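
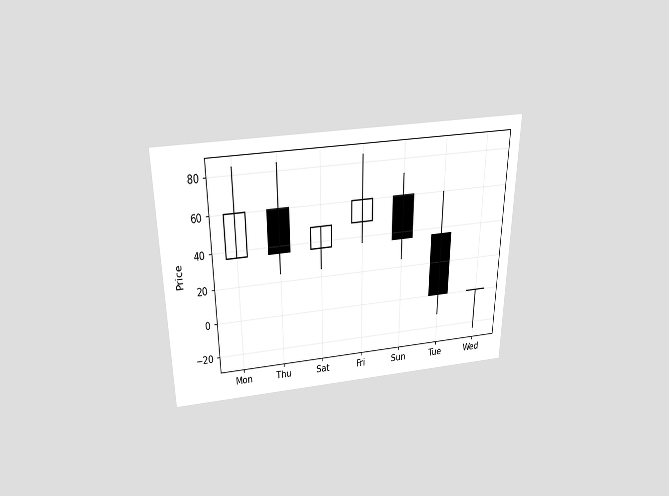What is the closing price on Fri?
The chart is viewed slightly from above. The Fri candle closes at 60.

60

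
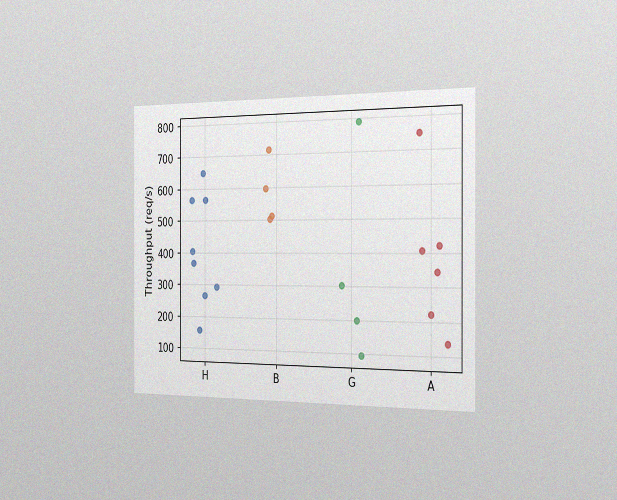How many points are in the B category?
4

The chart is viewed slightly from the right, with some photo noise. Counting the markers in the B column gives 4.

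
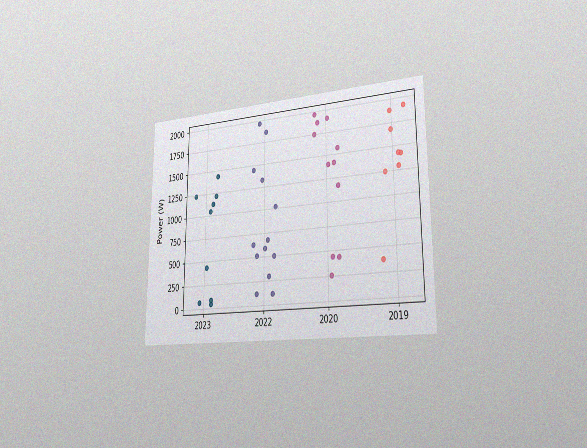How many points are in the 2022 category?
13

The chart is viewed slightly from the right, with some photo noise. Counting the markers in the 2022 column gives 13.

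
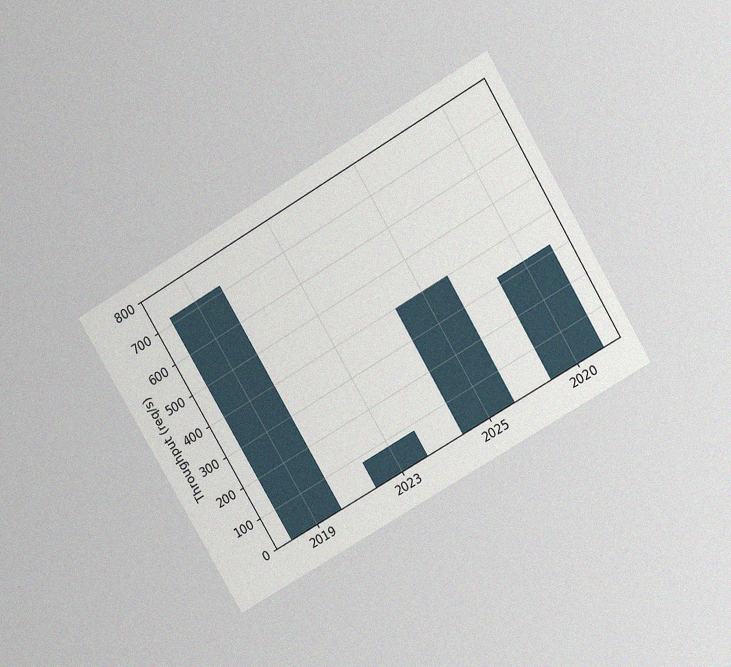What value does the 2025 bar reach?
400req/s

The chart is tilted about 31° counter-clockwise and viewed slightly from above, with some photo noise. Reading along the chart's y-axis, the 2025 bar reaches 400req/s.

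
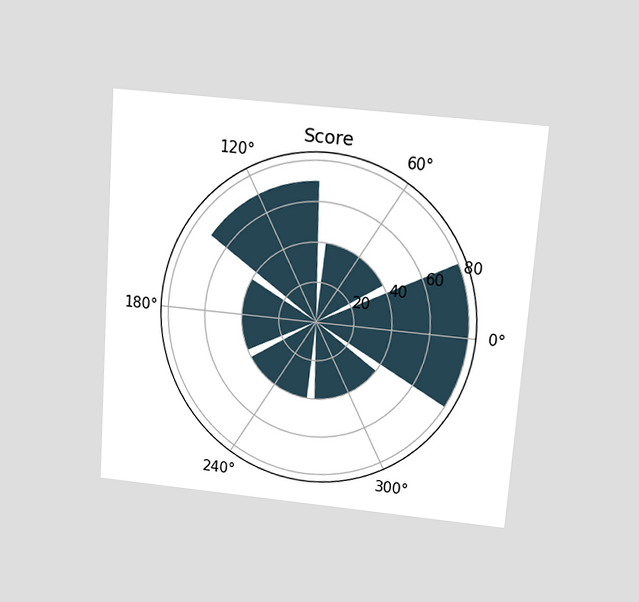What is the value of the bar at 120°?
70

The chart is tilted about 4° clockwise and viewed slightly from above. The bar at 120° reaches 70 on the radial axis.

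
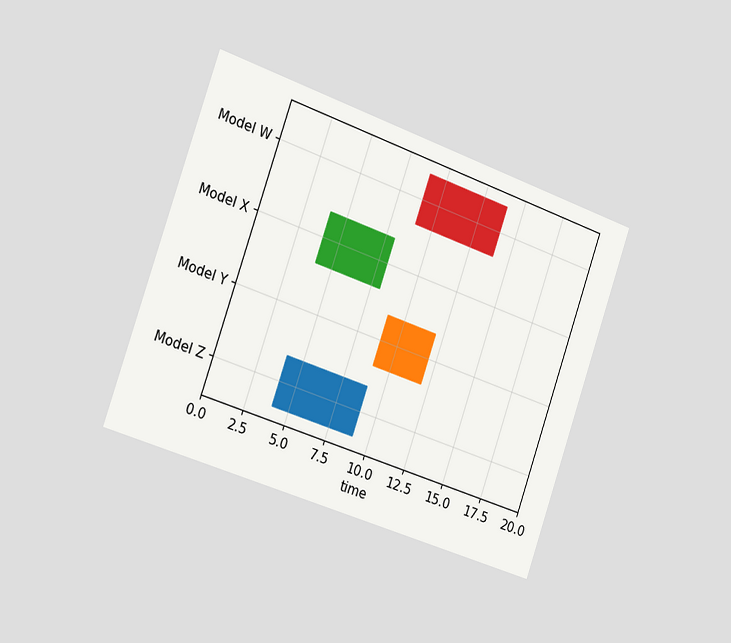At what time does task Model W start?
The chart is tilted about 19° clockwise and viewed slightly from the left. The Model W bar begins at t=9.

9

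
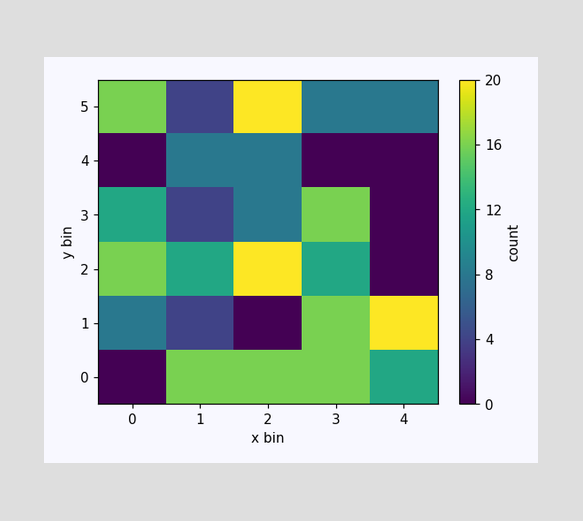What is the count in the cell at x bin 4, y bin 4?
Matching the cell (4, 4) against the colorbar gives 0.

0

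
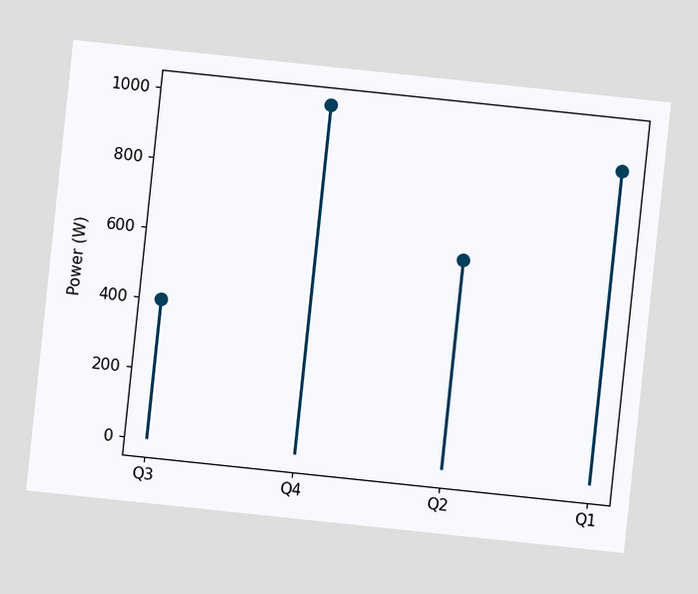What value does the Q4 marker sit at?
The chart is tilted about 6° clockwise. The Q4 marker sits at 1000W.

1000W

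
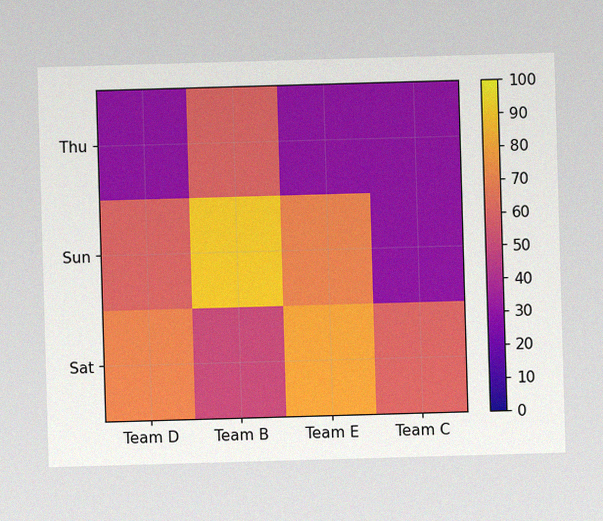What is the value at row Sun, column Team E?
The image has some photo noise and uneven lighting. Matching cell (Sun, Team E) against the colorbar gives 70.

70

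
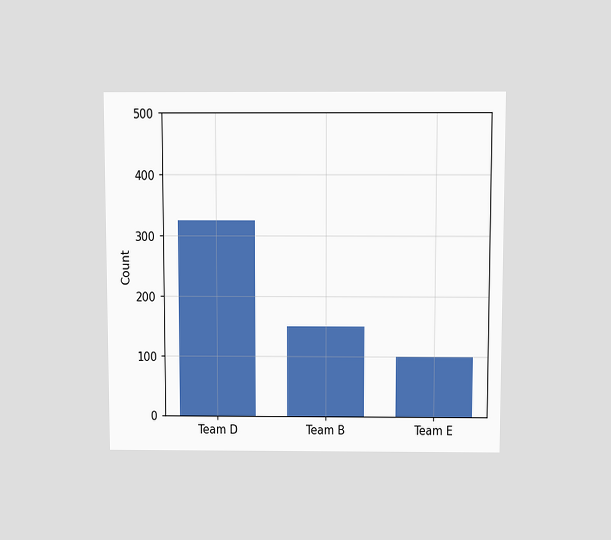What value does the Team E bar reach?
The chart is viewed slightly from above. Reading along the chart's y-axis, the Team E bar reaches 100.

100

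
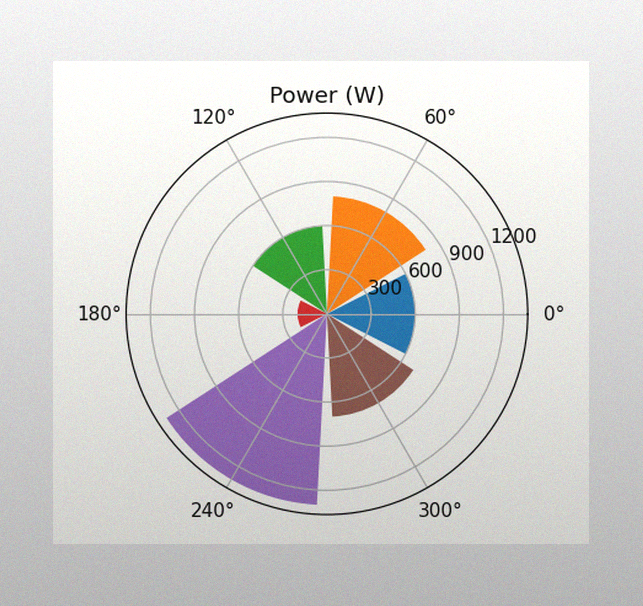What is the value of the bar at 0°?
The image has some photo noise and uneven lighting. The bar at 0° reaches 600W on the radial axis.

600W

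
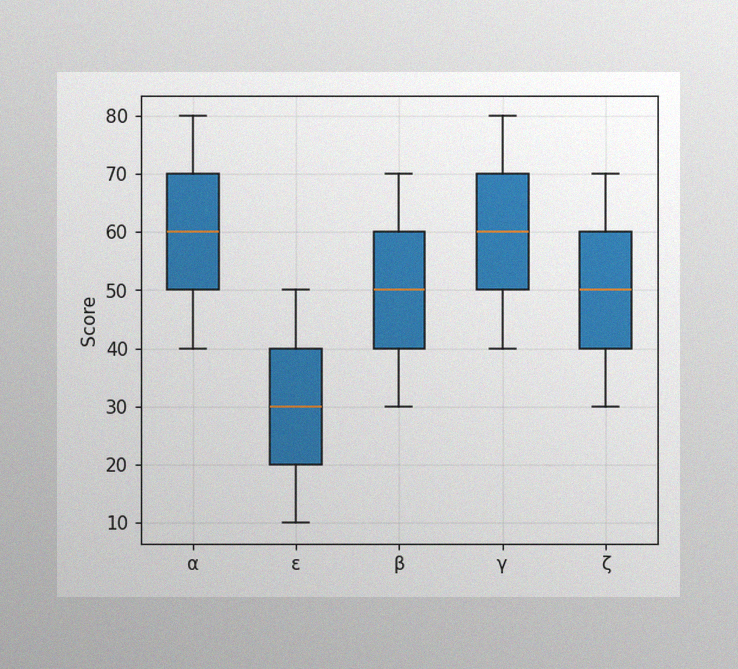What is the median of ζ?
The image has some photo noise and uneven lighting. The median line in the ζ box sits at 50.

50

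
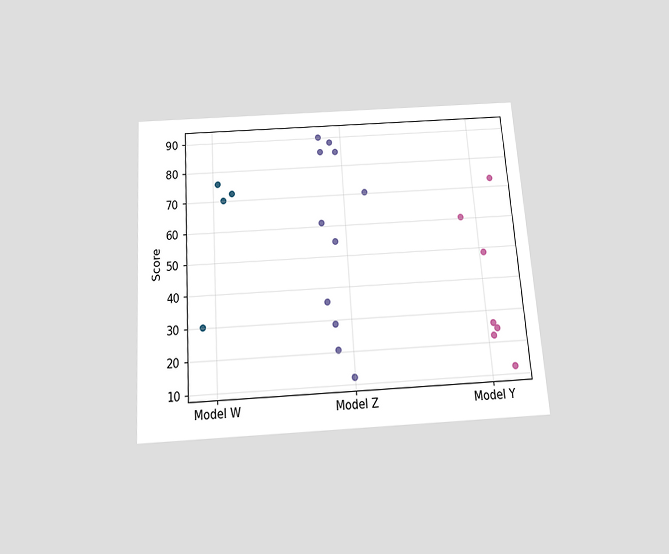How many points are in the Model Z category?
The chart is tilted about 4° counter-clockwise and viewed slightly from below. Counting the markers in the Model Z column gives 11.

11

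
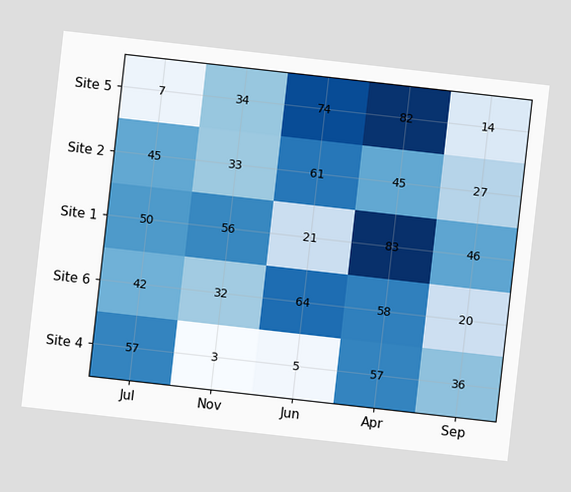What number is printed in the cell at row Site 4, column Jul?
57

The chart is tilted about 6° clockwise. The (Site 4, Jul) cell reads 57.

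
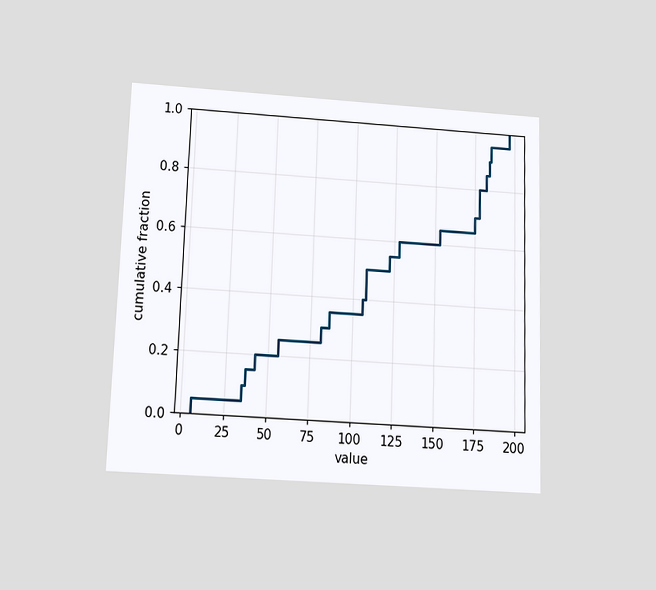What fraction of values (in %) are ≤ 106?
40%

The chart is viewed slightly from below. At x=106 the ECDF step is at 40%.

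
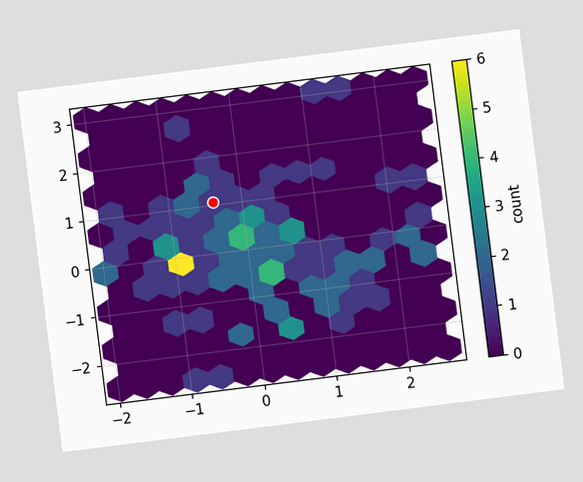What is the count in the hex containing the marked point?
The chart is tilted about 7° counter-clockwise. The marked hex reads 1 on the colorbar.

1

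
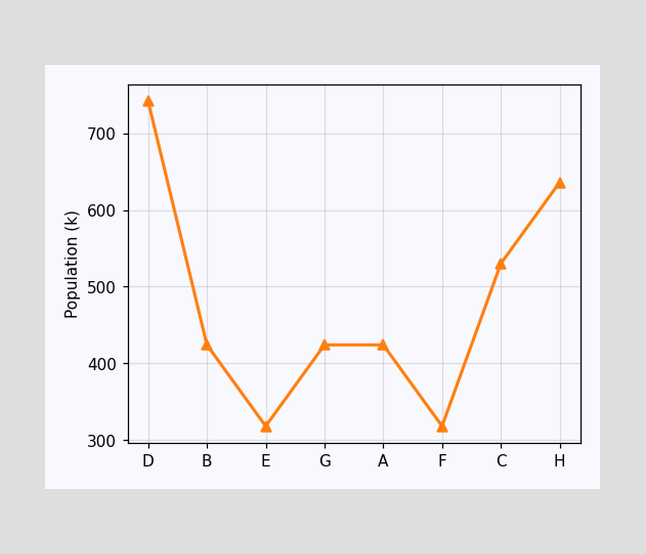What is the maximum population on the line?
The highest point is at D, and reading across to the y-axis gives 742k.

742k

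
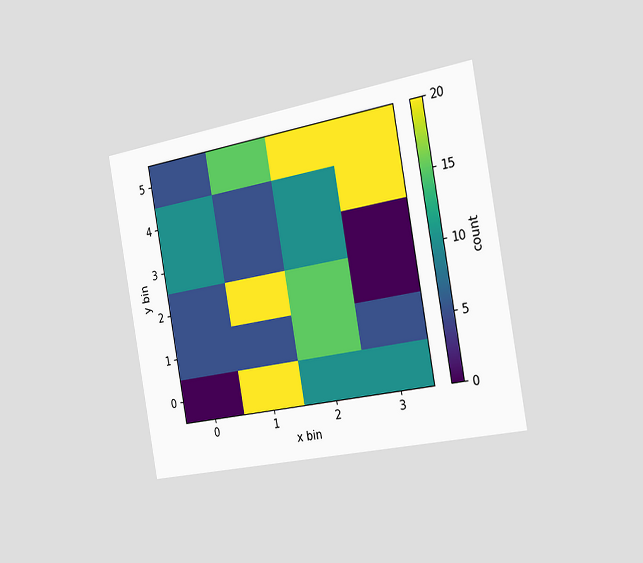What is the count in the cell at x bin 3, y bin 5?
20

The chart is tilted about 10° counter-clockwise and viewed slightly from the right. Matching the cell (3, 5) against the colorbar gives 20.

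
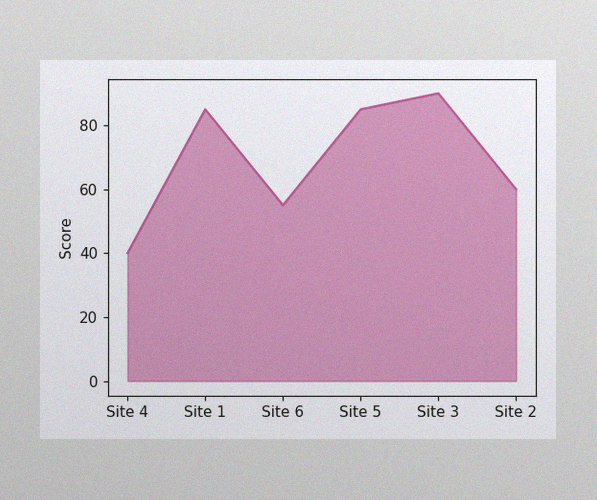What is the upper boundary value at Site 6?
55

The image has some photo noise and uneven lighting. At Site 6 the upper boundary is at 55.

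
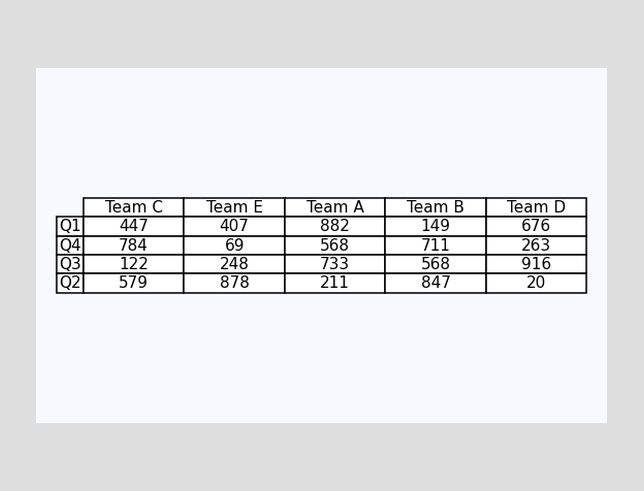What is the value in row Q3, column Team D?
The (Q3, Team D) cell reads 916.

916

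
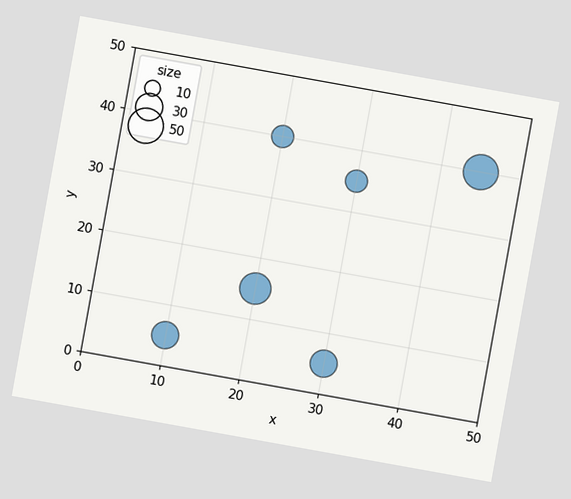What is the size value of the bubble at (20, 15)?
40

The chart is tilted about 10° clockwise. Matching the bubble at (20, 15) against the size legend gives 40.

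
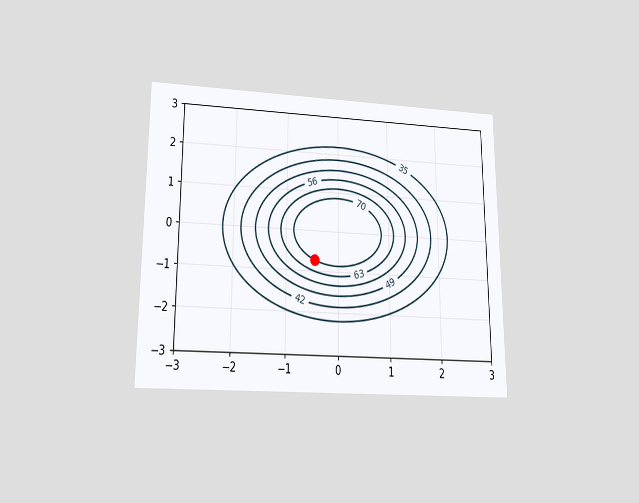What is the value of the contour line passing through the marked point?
The chart is viewed slightly from below. The marked point sits on the contour labelled 70.

70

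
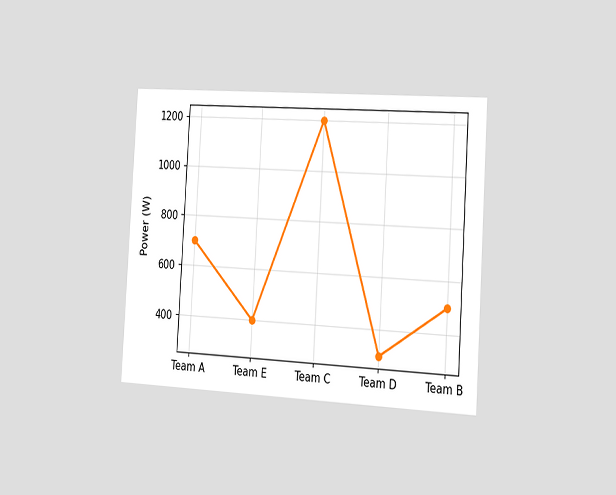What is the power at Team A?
The chart is tilted about 3° clockwise and viewed slightly from the right. At Team A, the line is at 700W.

700W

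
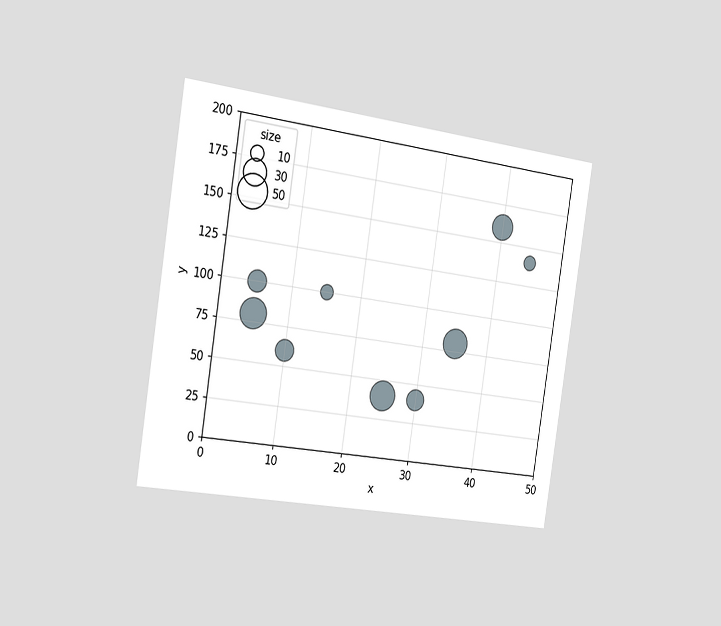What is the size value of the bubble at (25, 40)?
40

The chart is tilted about 9° clockwise and viewed slightly from the left. Matching the bubble at (25, 40) against the size legend gives 40.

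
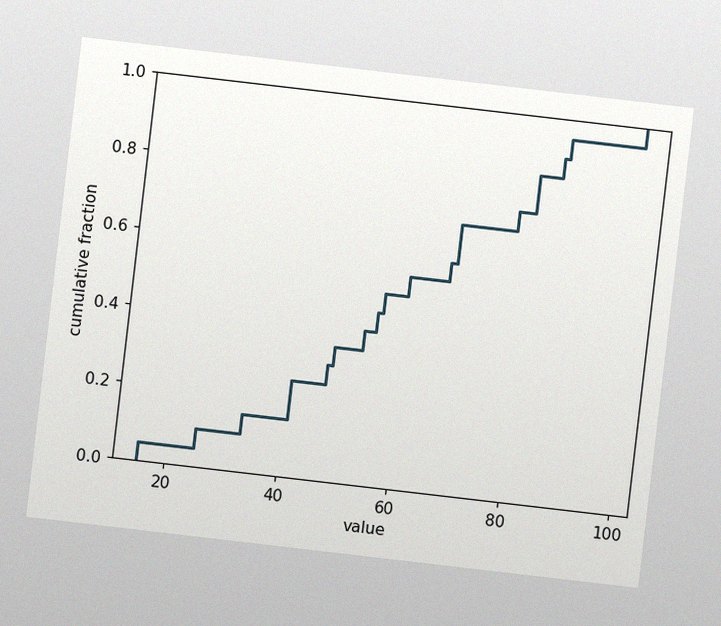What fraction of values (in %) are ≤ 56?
The chart is tilted about 7° clockwise, with some photo noise. At x=56 the ECDF step is at 50%.

50%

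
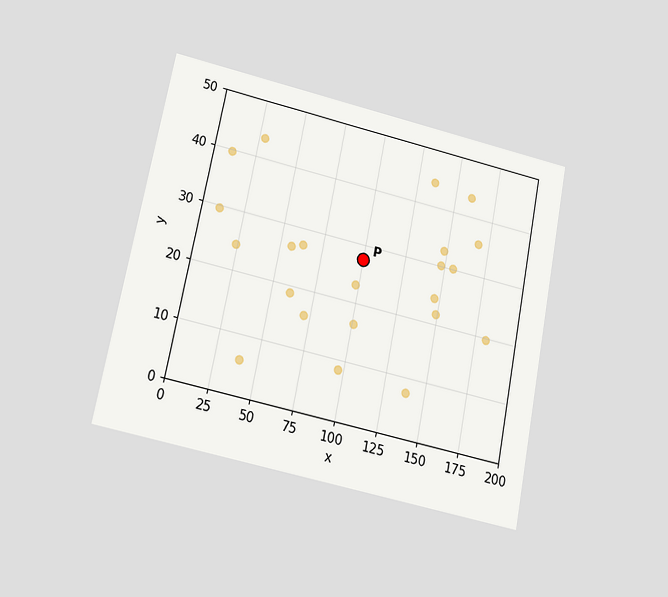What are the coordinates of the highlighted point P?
(100, 27.5)

The chart is tilted about 11° clockwise and viewed slightly from below. Following the gridlines from P to each axis, P sits at (100, 27.5).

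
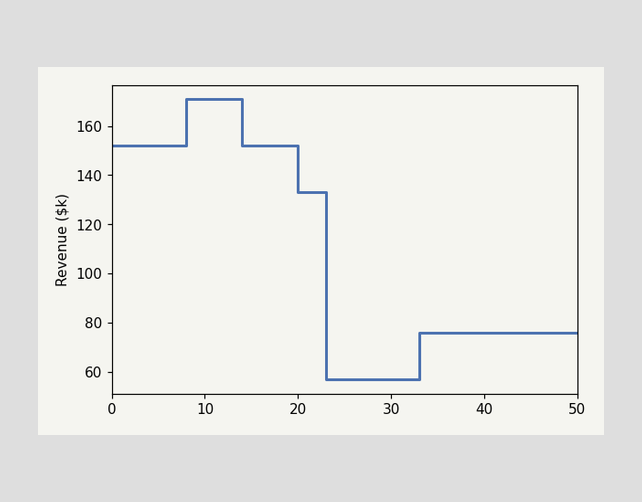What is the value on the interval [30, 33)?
$57k

On [30, 33) the step sits at $57k.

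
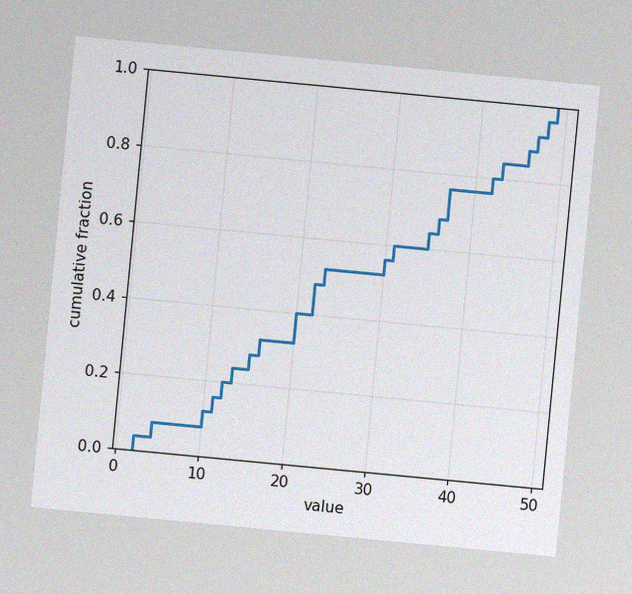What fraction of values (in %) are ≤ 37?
The chart is tilted about 5° clockwise, with some photo noise. At x=37 the ECDF step is at 76%.

76%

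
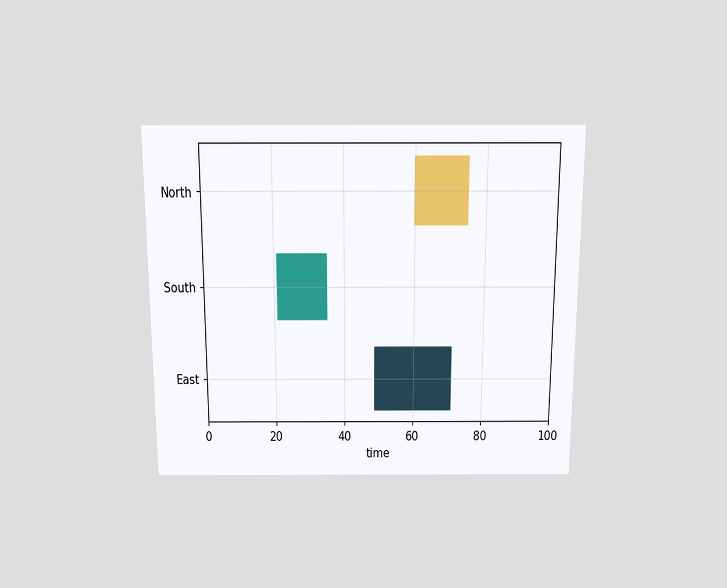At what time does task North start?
60

The chart is viewed slightly from above. The North bar begins at t=60.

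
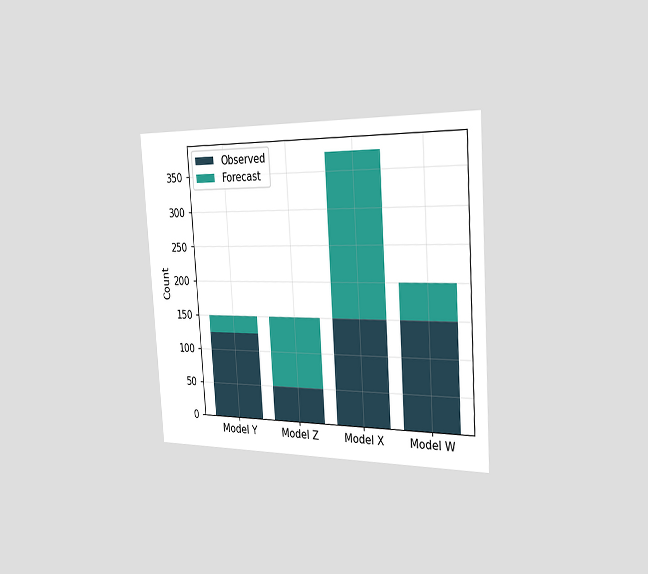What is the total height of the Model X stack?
The chart is tilted about 4° counter-clockwise and viewed slightly from the right. The Model X stack's top reaches 375 on the y-axis.

375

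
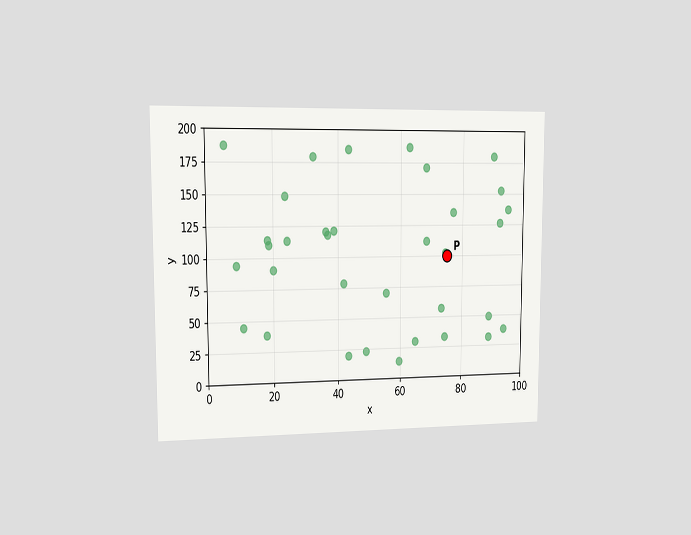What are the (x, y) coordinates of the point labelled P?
The chart is viewed slightly from the left. Following the gridlines from P to each axis, P sits at (75, 100).

(75, 100)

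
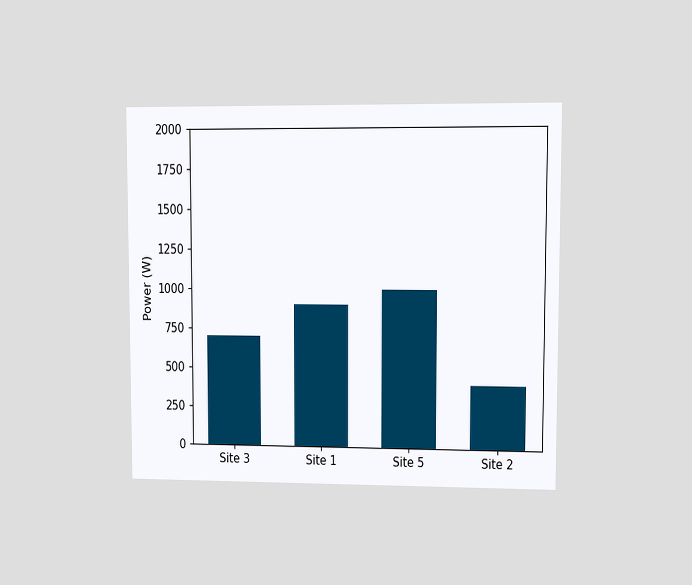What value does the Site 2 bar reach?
The chart is viewed at a slight angle. Reading along the chart's y-axis, the Site 2 bar reaches 400W.

400W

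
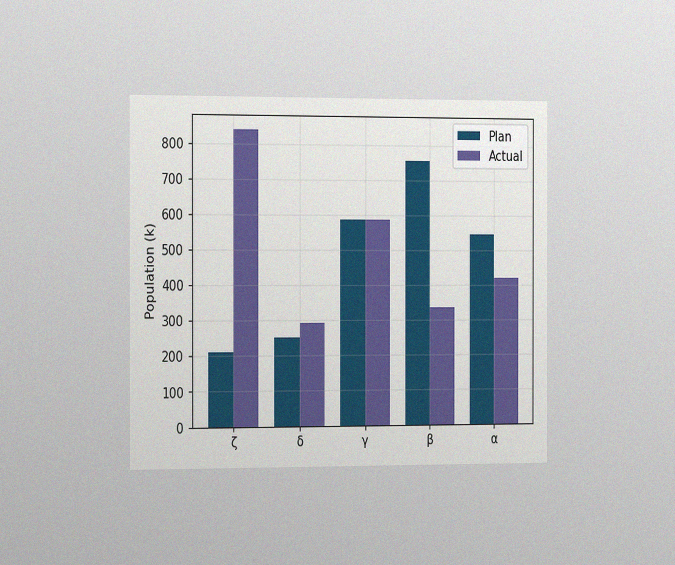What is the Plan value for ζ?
210k

The chart is viewed slightly from the left, with some photo noise. The Plan bar at ζ reaches 210k on the y-axis.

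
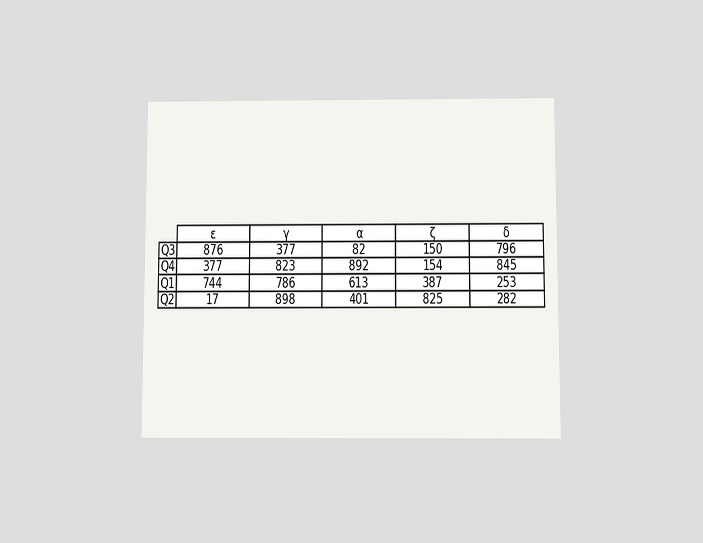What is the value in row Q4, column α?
The chart is viewed slightly from below. The (Q4, α) cell reads 892.

892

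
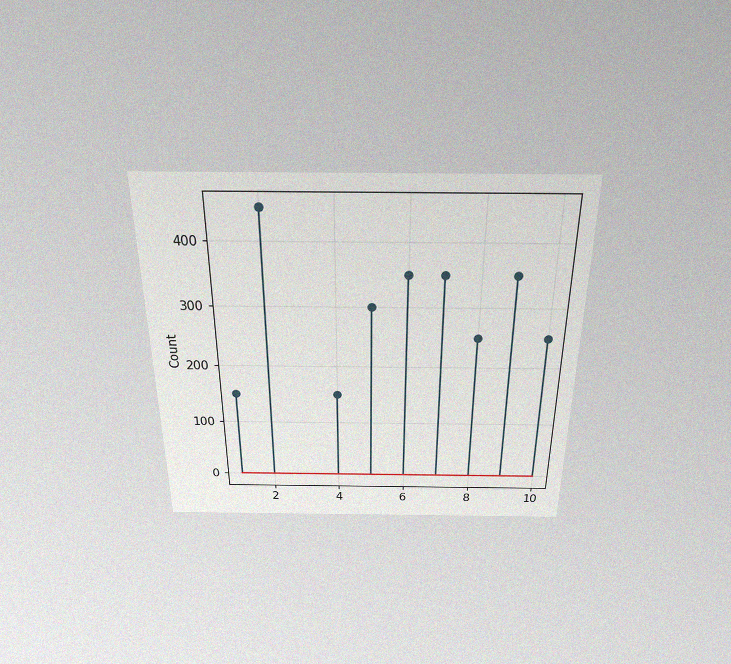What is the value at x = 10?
250

The chart is viewed slightly from above, with some photo noise. The stem at x=10 reaches 250.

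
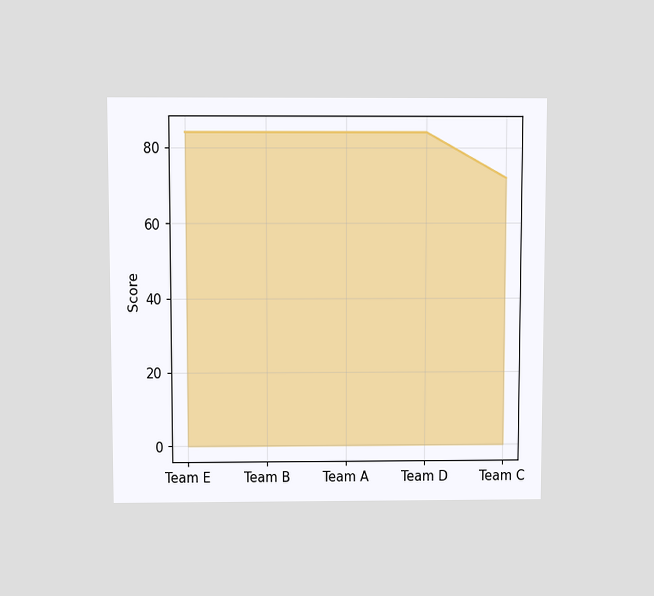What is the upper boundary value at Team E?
The chart is viewed slightly from above. At Team E the upper boundary is at 84.

84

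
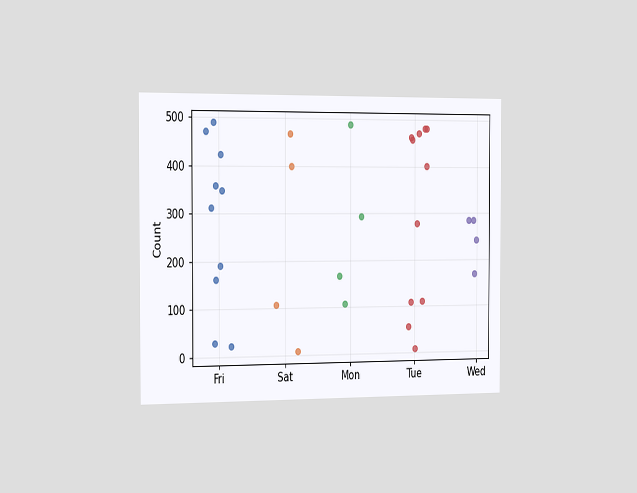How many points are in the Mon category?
4

The chart is viewed slightly from the left. Counting the markers in the Mon column gives 4.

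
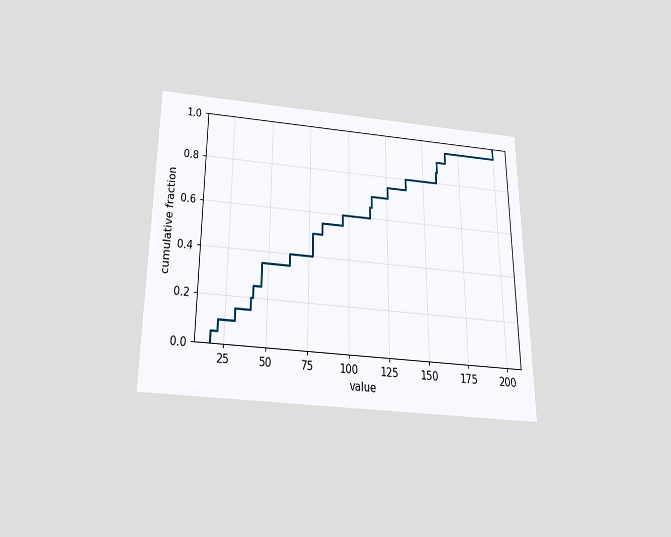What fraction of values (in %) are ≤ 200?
100%

The chart is viewed slightly from below. At x=200 the ECDF step is at 100%.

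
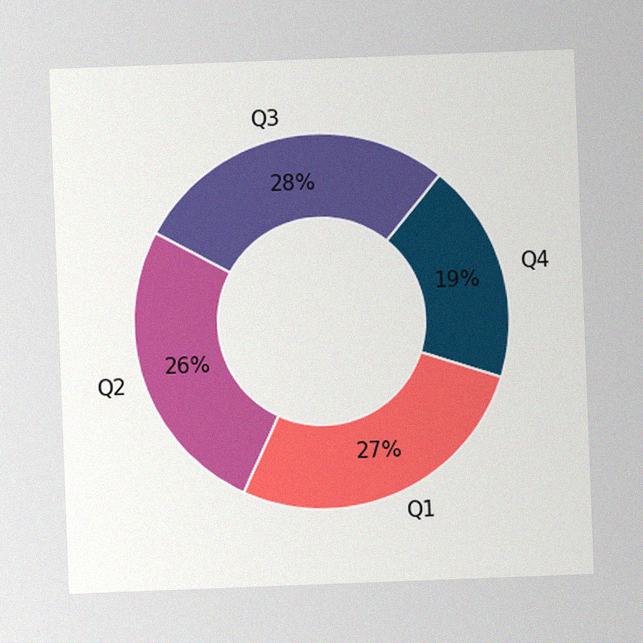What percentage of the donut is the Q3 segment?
The chart is tilted about 2° counter-clockwise, with some photo noise. The Q3 segment takes up 28% of the ring.

28%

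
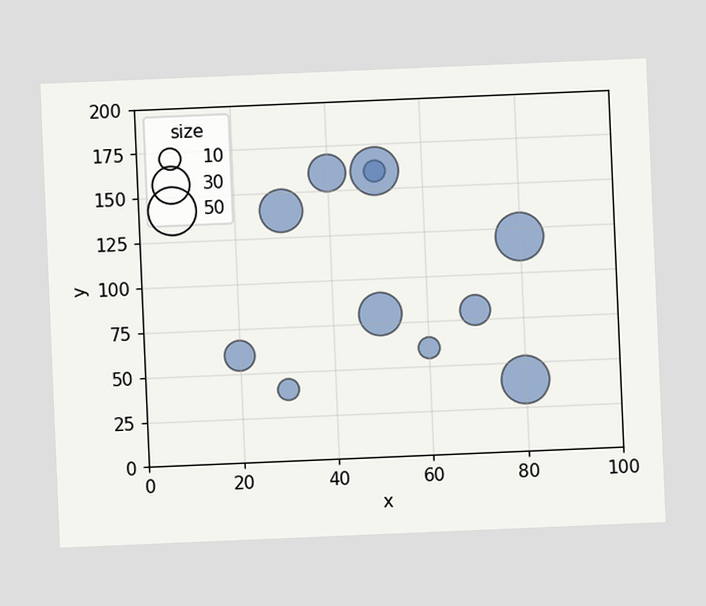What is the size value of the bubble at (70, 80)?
The chart is tilted about 2° counter-clockwise. Matching the bubble at (70, 80) against the size legend gives 20.

20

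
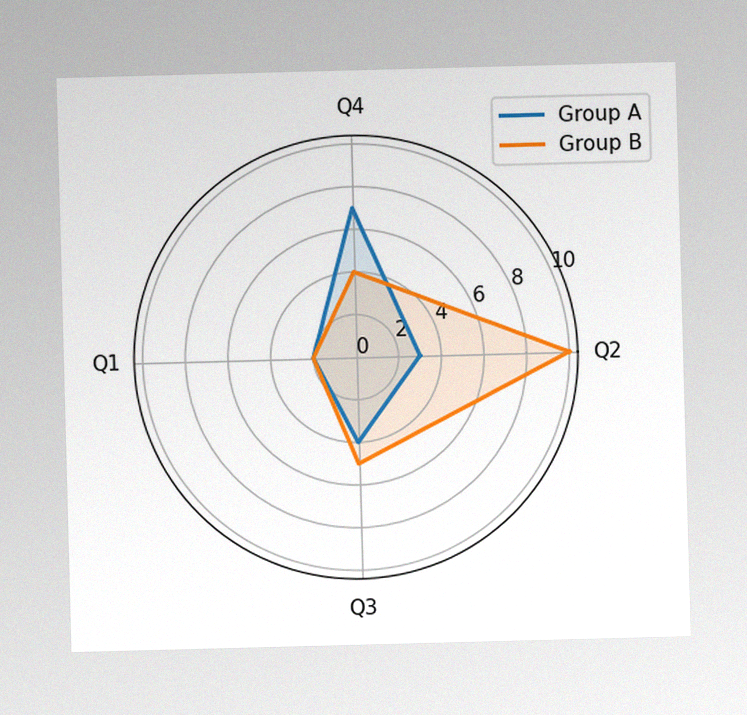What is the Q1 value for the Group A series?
The image has some photo noise and uneven lighting. On the Q1 axis, Group A reaches 2.

2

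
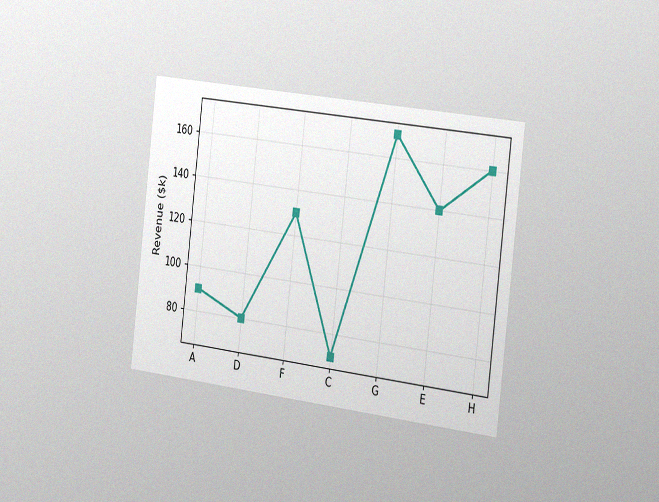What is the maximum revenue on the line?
$170k

The chart is tilted about 7° clockwise and viewed slightly from the right, with some photo noise. The highest point is at G, and reading across to the y-axis gives $170k.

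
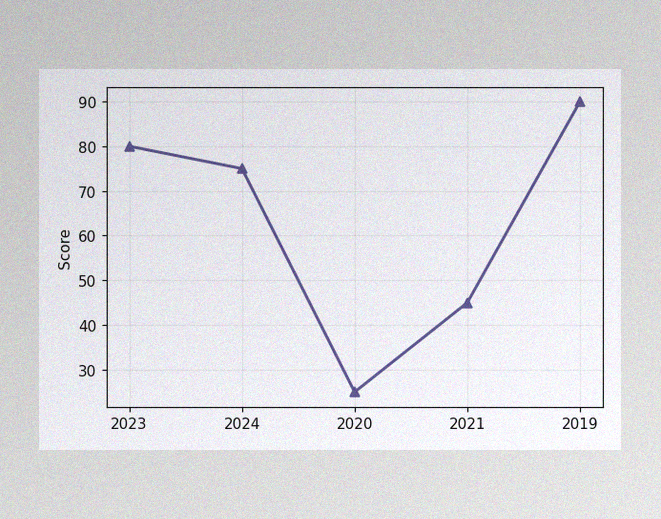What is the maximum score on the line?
90

The image has some photo noise and uneven lighting. The highest point is at 2019, and reading across to the y-axis gives 90.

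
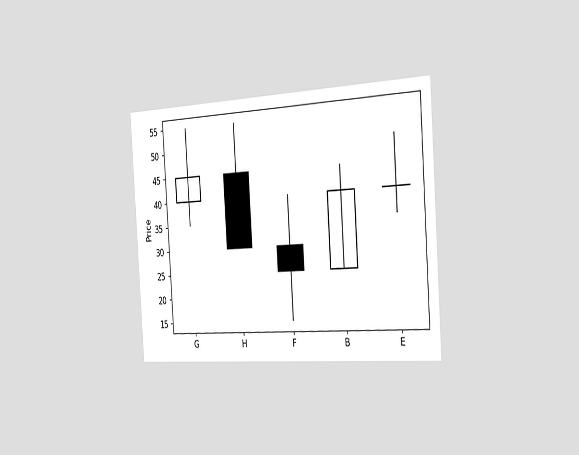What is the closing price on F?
25

The chart is tilted about 4° counter-clockwise and viewed slightly from the right. The F candle closes at 25.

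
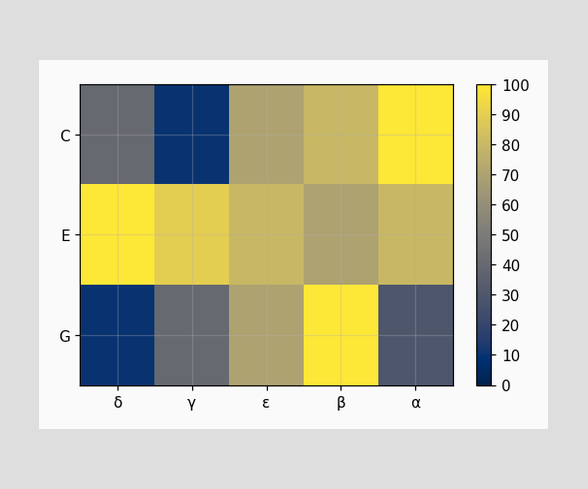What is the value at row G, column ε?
70

Matching cell (G, ε) against the colorbar gives 70.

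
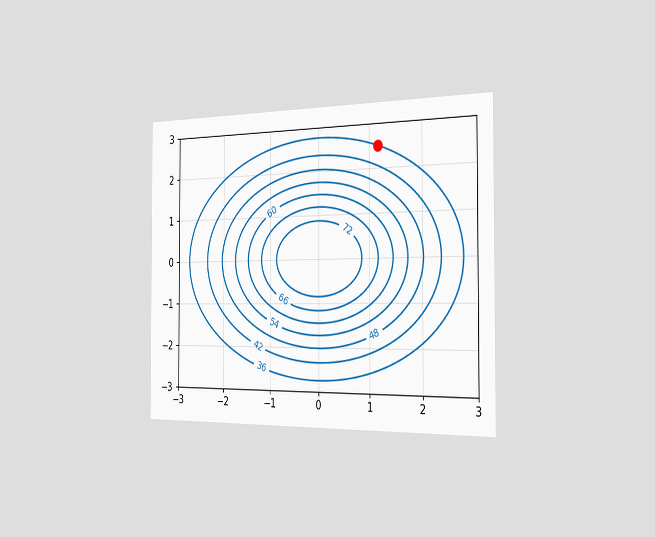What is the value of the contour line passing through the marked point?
The chart is viewed slightly from the right. The marked point sits on the contour labelled 36.

36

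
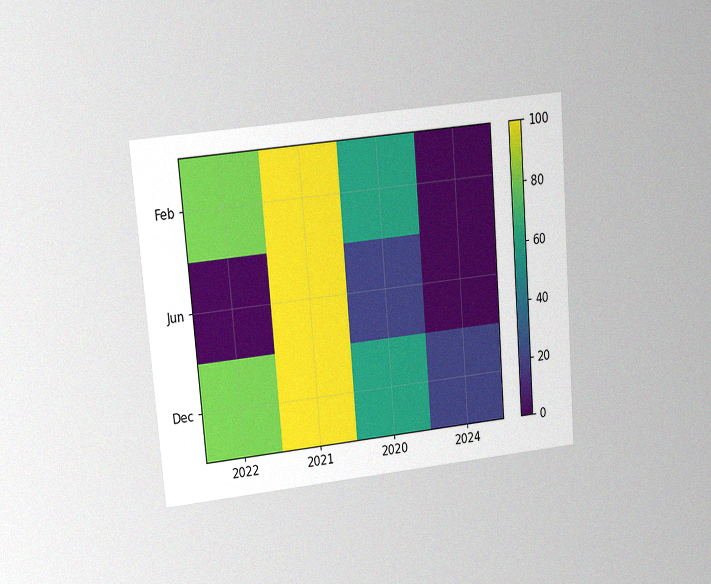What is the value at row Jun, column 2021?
The chart is tilted about 5° counter-clockwise and viewed at a slight angle, with some photo noise. Matching cell (Jun, 2021) against the colorbar gives 100.

100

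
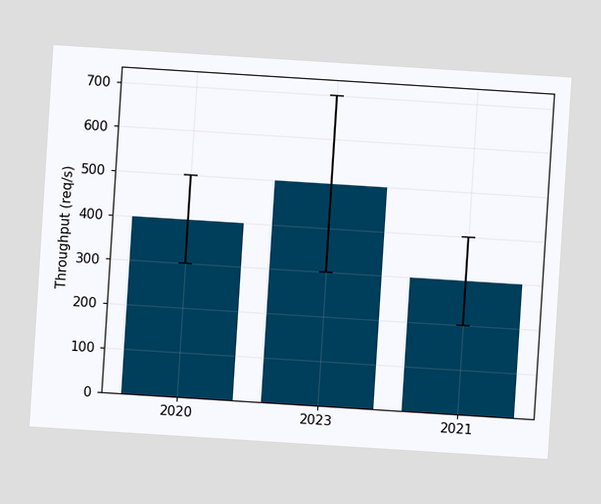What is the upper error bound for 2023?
700req/s

The chart is tilted about 4° clockwise. The 2023 bar's upper whisker reaches 700req/s.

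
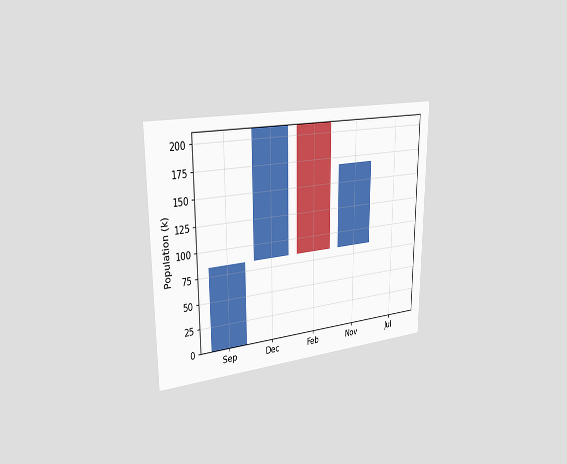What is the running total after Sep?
The chart is viewed slightly from the left. After Sep the running total reaches 84k.

84k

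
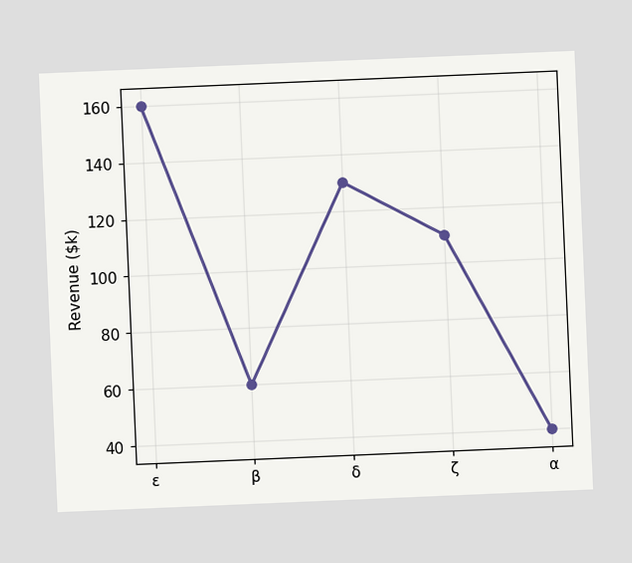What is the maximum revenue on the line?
$160k

The chart is tilted about 2° counter-clockwise. The highest point is at ε, and reading across to the y-axis gives $160k.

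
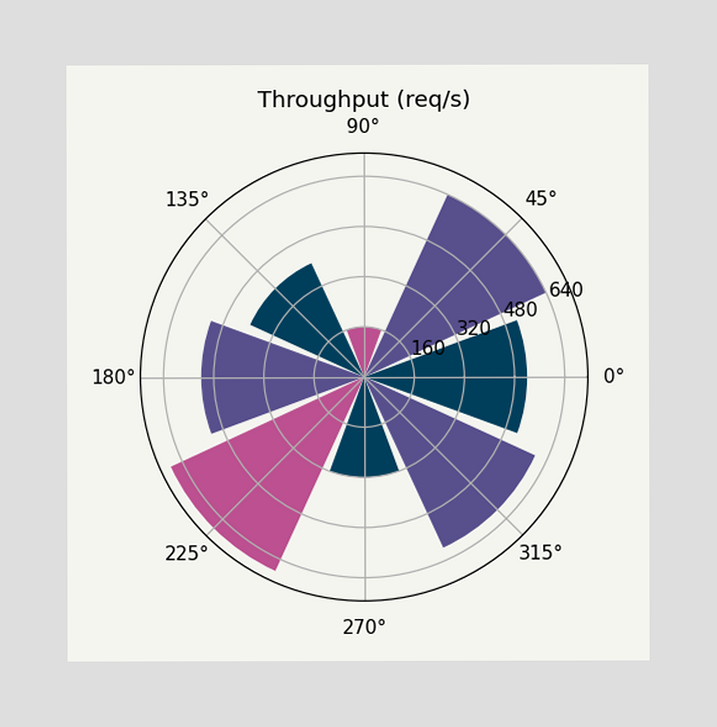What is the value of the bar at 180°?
The bar at 180° reaches 520req/s on the radial axis.

520req/s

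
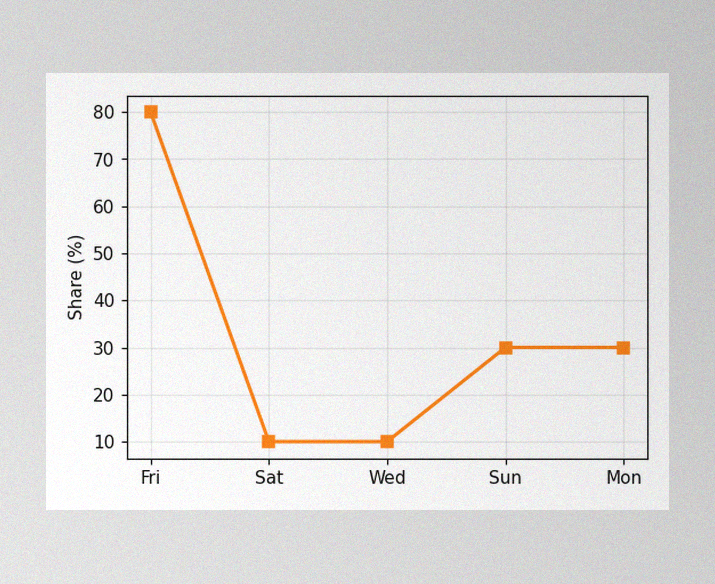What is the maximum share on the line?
80%

The image has some photo noise and uneven lighting. The highest point is at Fri, and reading across to the y-axis gives 80%.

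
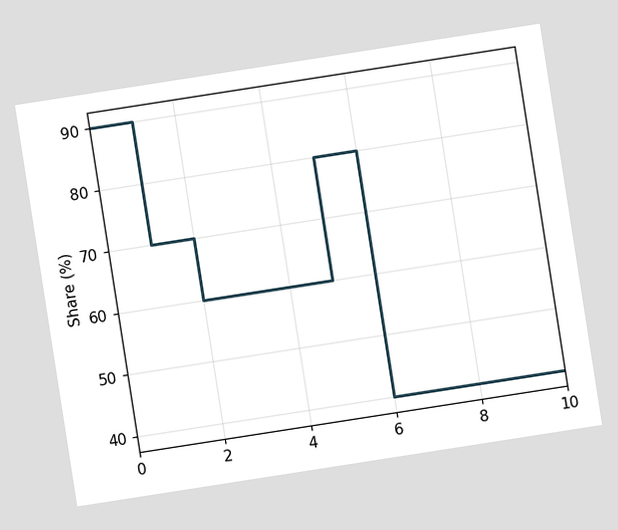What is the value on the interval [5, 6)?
80%

The chart is tilted about 9° counter-clockwise. On [5, 6) the step sits at 80%.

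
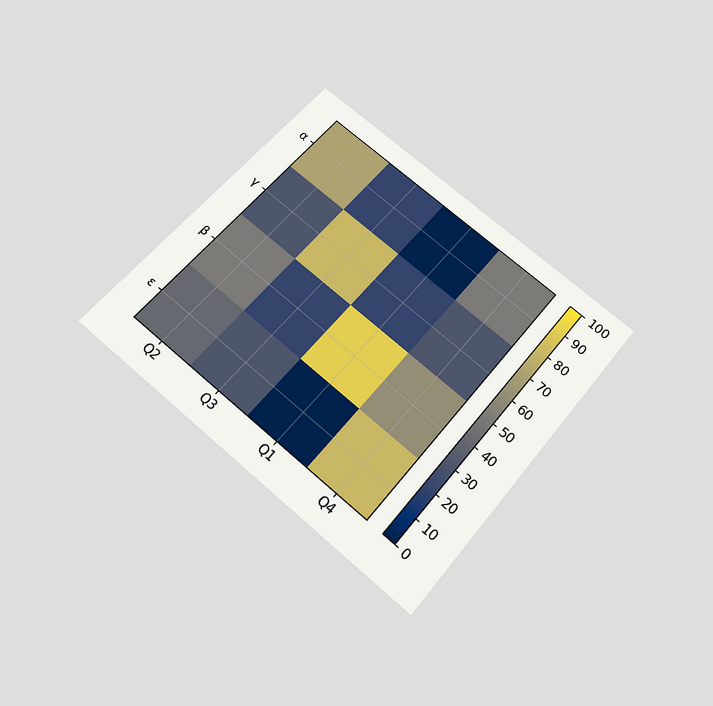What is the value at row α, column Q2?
70

The chart is tilted about 40° clockwise and viewed slightly from below. Matching cell (α, Q2) against the colorbar gives 70.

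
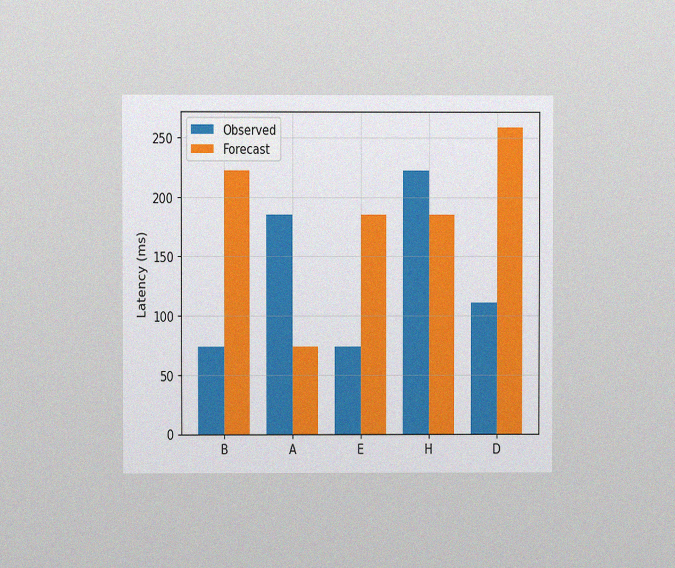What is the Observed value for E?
The chart is viewed at a slight angle, with some photo noise. The Observed bar at E reaches 74ms on the y-axis.

74ms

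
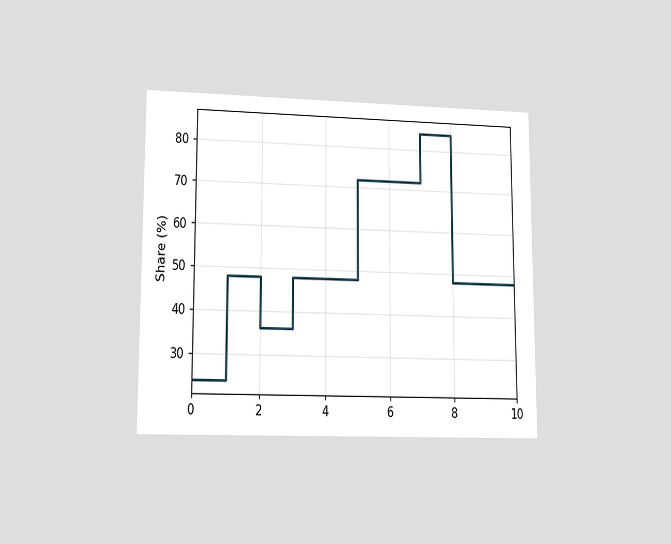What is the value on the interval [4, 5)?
48%

The chart is viewed at a slight angle. On [4, 5) the step sits at 48%.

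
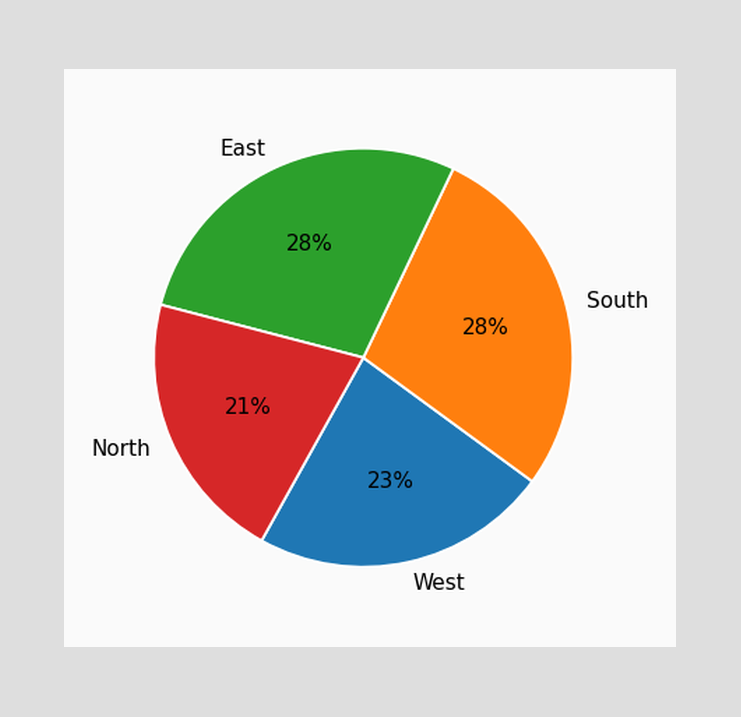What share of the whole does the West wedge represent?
23%

The West slice takes up 23% of the pie.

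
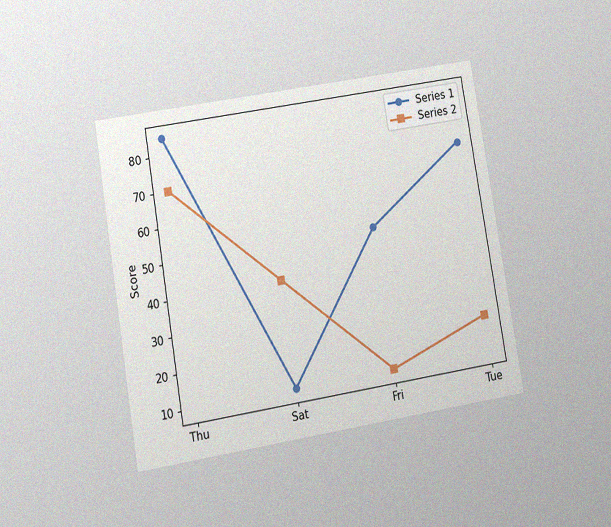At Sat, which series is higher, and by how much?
Series 2, by 30

The chart is tilted about 9° counter-clockwise and viewed at a slight angle, with some photo noise. At Sat, Series 2 sits above the other line by 30.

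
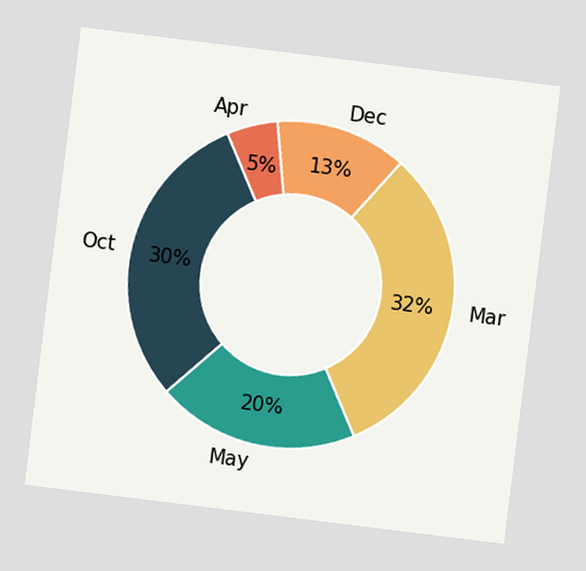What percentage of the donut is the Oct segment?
30%

The chart is tilted about 7° clockwise. The Oct segment takes up 30% of the ring.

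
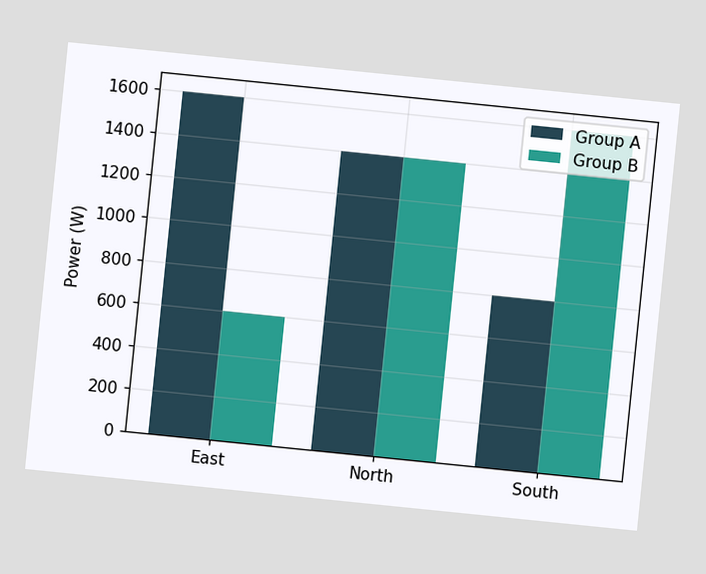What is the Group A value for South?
800W

The chart is tilted about 6° clockwise. The Group A bar at South reaches 800W on the y-axis.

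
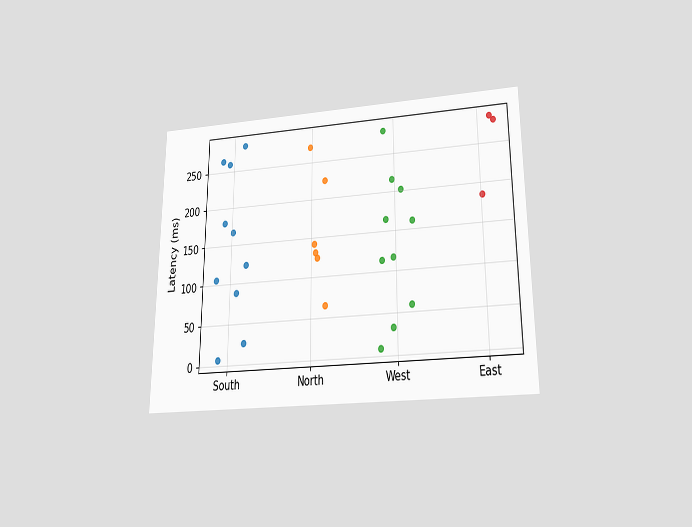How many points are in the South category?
10

The chart is viewed slightly from below. Counting the markers in the South column gives 10.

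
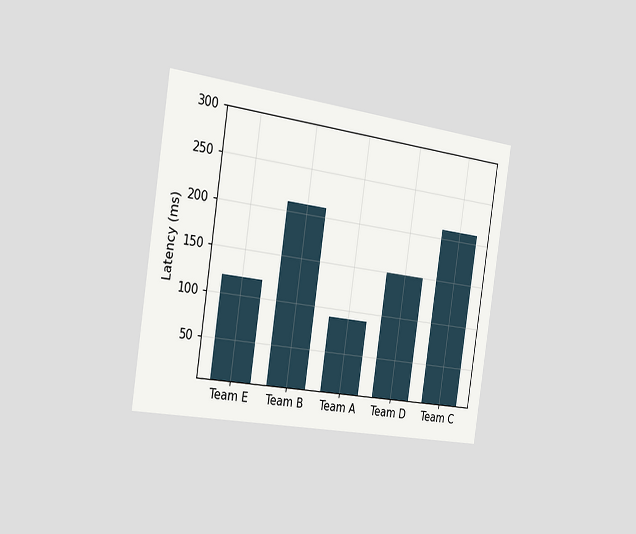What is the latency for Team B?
210ms

The chart is tilted about 9° clockwise and viewed slightly from the left. Reading along the chart's y-axis, the Team B bar reaches 210ms.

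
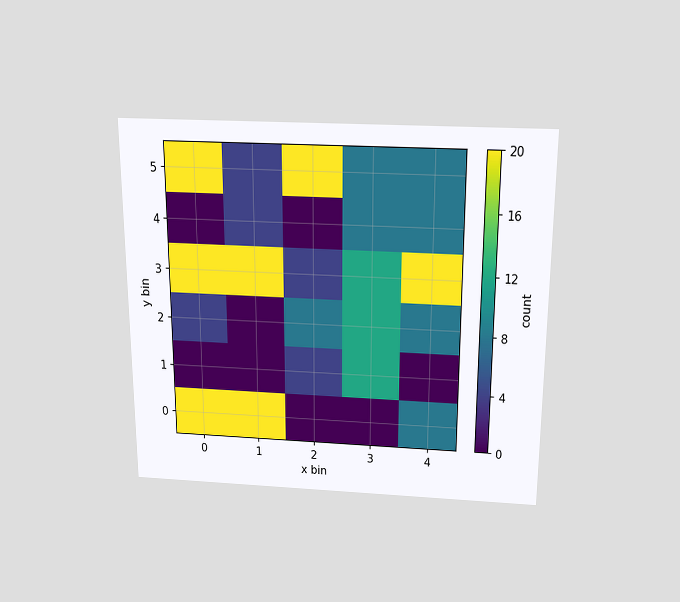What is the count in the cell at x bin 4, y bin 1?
The chart is viewed slightly from above. Matching the cell (4, 1) against the colorbar gives 0.

0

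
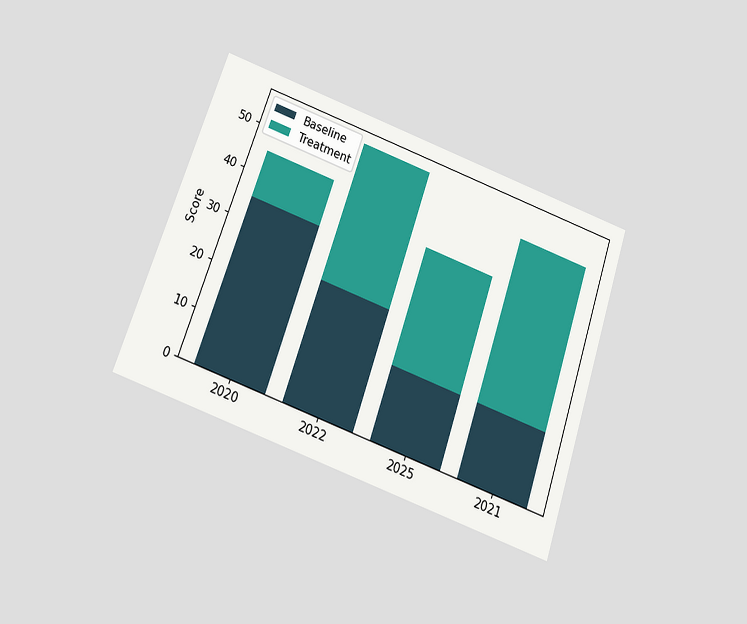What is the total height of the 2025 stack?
The chart is tilted about 19° clockwise and viewed slightly from below. The 2025 stack's top reaches 40 on the y-axis.

40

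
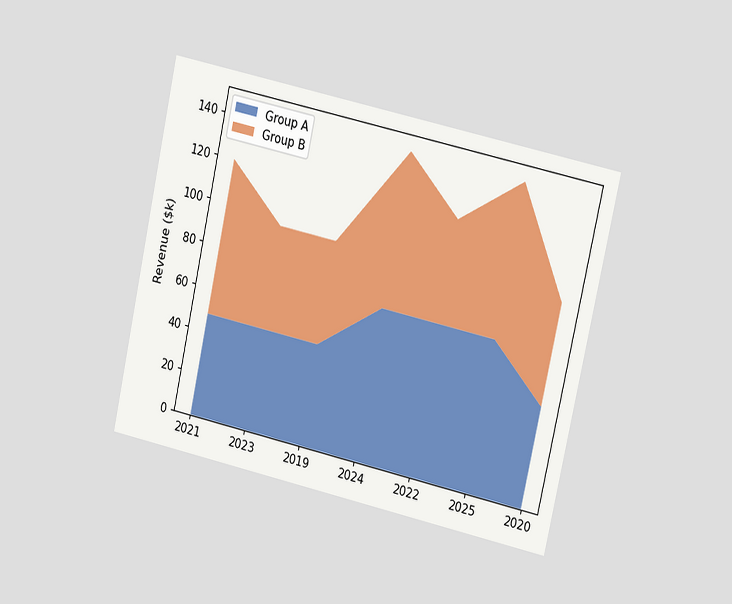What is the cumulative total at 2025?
The chart is tilted about 13° clockwise and viewed at a slight angle. The stacked total at 2025 reaches $144k.

$144k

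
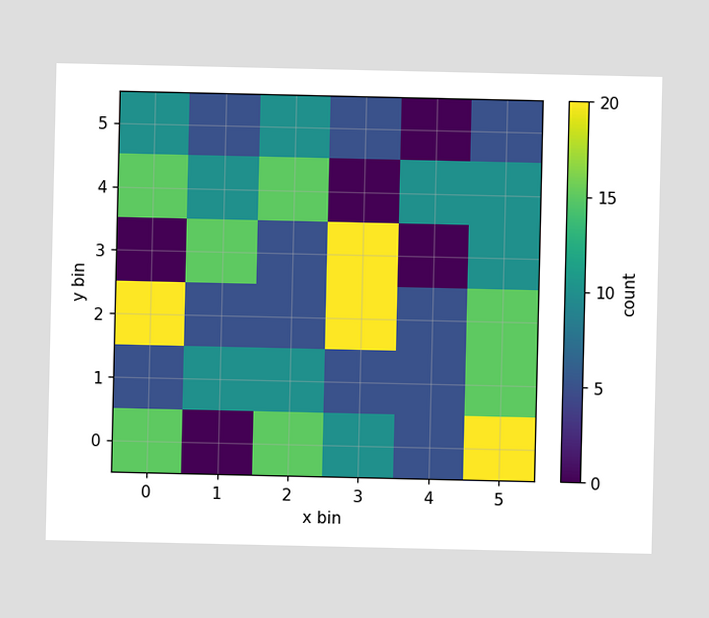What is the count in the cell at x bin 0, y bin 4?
Matching the cell (0, 4) against the colorbar gives 15.

15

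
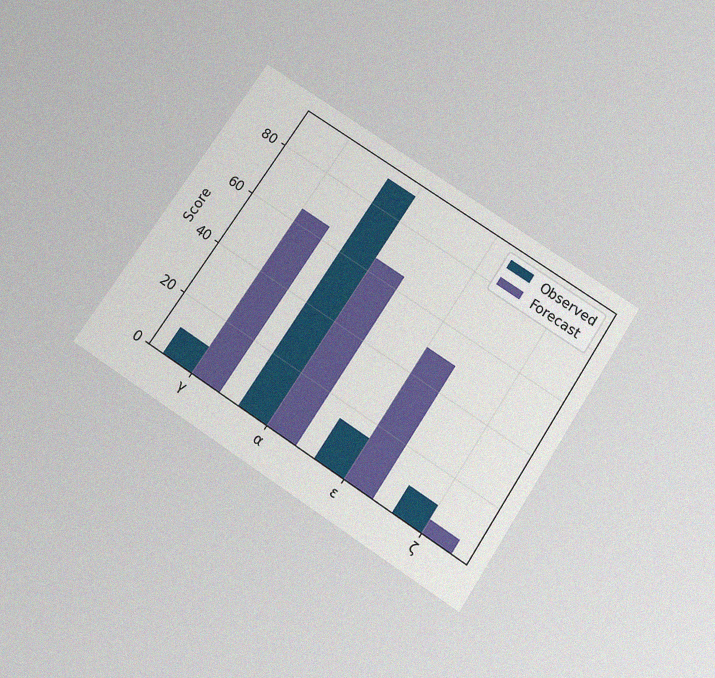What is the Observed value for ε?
15

The chart is tilted about 33° clockwise and viewed slightly from below, with some photo noise. The Observed bar at ε reaches 15 on the y-axis.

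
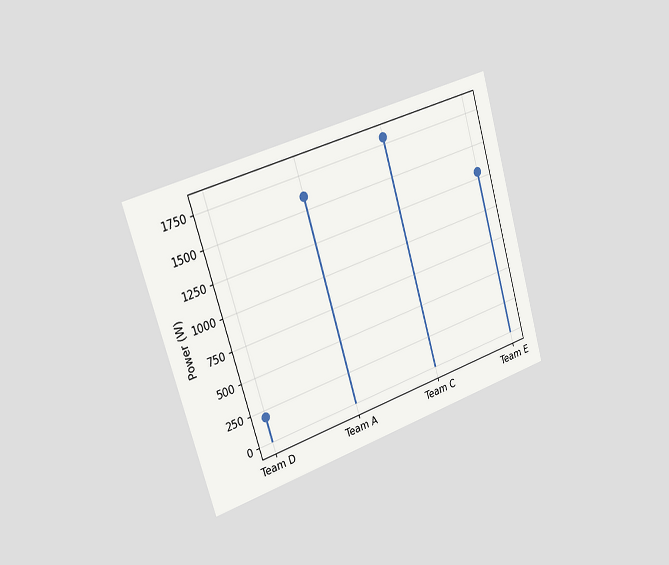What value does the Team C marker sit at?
The chart is tilted about 17° counter-clockwise and viewed slightly from the left. The Team C marker sits at 1800W.

1800W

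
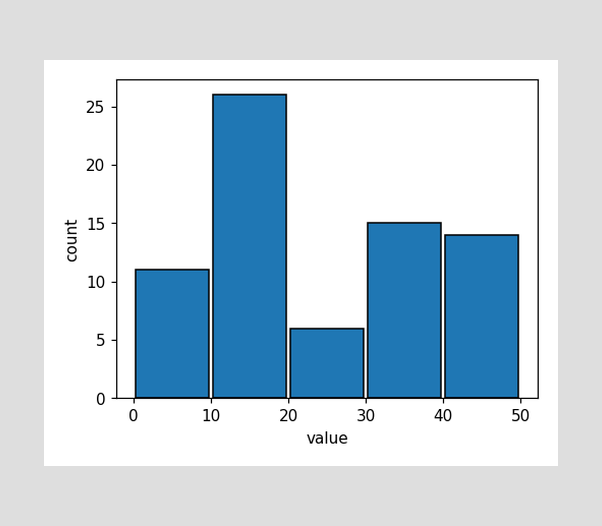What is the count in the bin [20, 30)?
The [20, 30) bin has height 6.

6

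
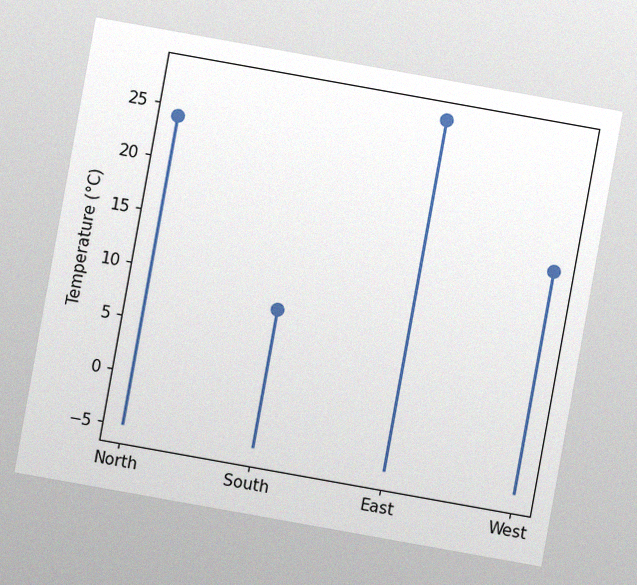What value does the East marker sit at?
The chart is tilted about 10° clockwise, with some photo noise. The East marker sits at 28°C.

28°C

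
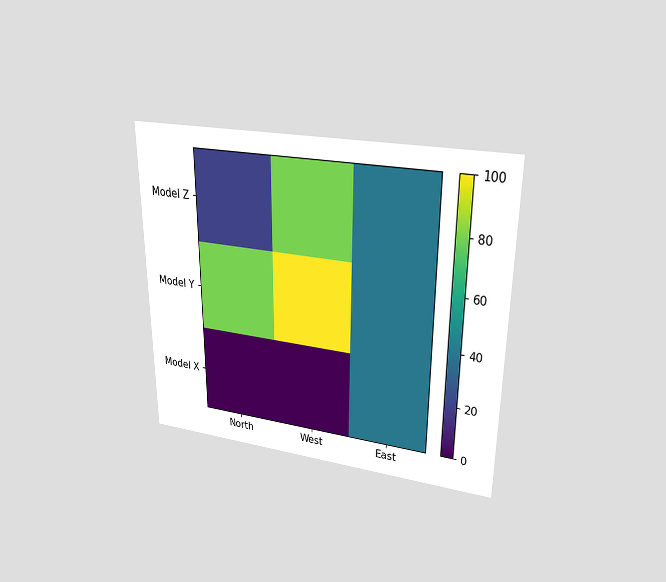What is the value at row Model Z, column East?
40

The chart is viewed slightly from above. Matching cell (Model Z, East) against the colorbar gives 40.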